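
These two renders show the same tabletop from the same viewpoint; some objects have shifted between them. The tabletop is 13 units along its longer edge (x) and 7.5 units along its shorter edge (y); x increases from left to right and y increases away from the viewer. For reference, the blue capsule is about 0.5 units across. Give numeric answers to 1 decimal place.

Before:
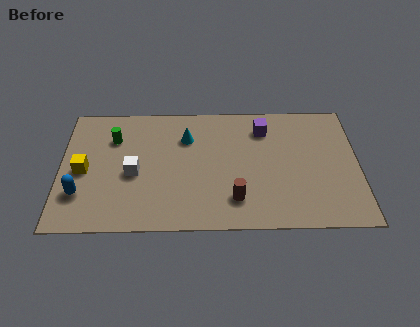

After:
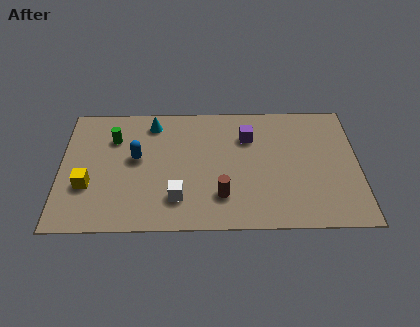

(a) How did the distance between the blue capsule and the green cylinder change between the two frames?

-2.0

The distance was about 3.6 in the first image and 1.6 in the second, so they moved 2.0 units closer together.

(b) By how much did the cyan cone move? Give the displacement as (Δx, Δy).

(-1.5, 0.9)

From the two frames, the cyan cone sits at roughly (5.5, 5.4) before and (4.0, 6.3) after.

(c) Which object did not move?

the green cylinder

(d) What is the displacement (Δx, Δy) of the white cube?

(1.9, -1.5)

The white cube was at about (3.2, 3.3) and moved to about (5.1, 1.8).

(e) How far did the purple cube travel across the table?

0.9

From (8.9, 5.9) to (8.2, 5.4), the purple cube covered √(0.7² + 0.5²) ≈ 0.9 units.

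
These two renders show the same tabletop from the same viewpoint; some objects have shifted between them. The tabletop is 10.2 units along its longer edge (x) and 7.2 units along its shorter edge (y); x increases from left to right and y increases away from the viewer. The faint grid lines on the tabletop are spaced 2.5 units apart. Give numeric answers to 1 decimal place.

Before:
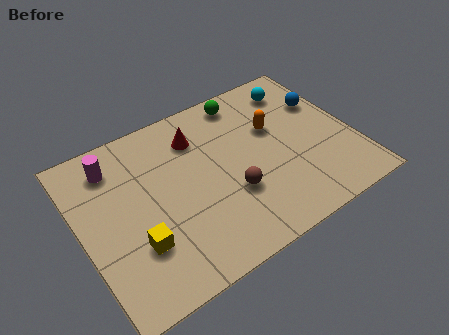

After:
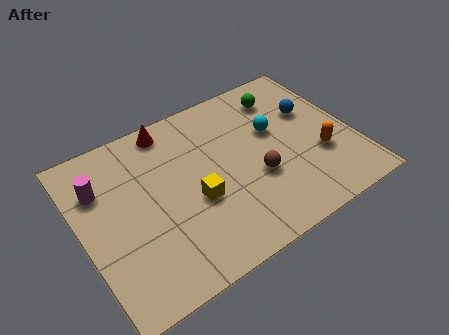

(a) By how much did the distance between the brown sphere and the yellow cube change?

-1.3

They were about 3.6 units apart before and 2.3 after — 1.3 units closer together.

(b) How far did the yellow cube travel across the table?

2.4

From (1.8, 2.2) to (4.1, 2.9), the yellow cube covered √(2.3² + 0.7²) ≈ 2.4 units.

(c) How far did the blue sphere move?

0.5

The blue sphere was near (9.4, 4.8) before and (8.9, 4.6) after, so it travelled √(0.5² + 0.2²) ≈ 0.5 units.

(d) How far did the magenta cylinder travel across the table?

0.9

The magenta cylinder was near (1.5, 5.8) before and (0.9, 5.1) after, so it travelled √(0.6² + 0.7²) ≈ 0.9 units.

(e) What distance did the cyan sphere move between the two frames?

1.9

From (8.6, 5.9) to (7.4, 4.4), the cyan sphere covered √(1.2² + 1.5²) ≈ 1.9 units.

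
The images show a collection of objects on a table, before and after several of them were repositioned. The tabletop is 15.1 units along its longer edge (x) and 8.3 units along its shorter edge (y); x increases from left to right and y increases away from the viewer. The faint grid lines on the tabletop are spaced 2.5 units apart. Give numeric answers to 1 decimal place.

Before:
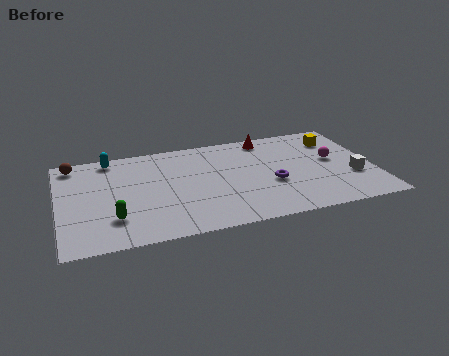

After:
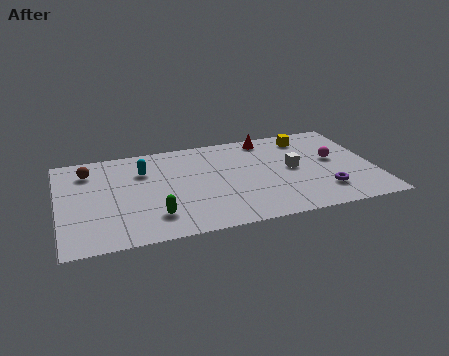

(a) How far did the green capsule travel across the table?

1.9

The green capsule was near (2.5, 2.2) before and (4.4, 1.9) after, so it travelled √(1.9² + 0.3²) ≈ 1.9 units.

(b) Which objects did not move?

the magenta sphere and the red cone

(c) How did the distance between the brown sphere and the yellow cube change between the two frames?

-2.1

They were about 12.7 units apart before and 10.6 after — 2.1 units closer together.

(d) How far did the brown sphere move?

1.1

From (0.8, 7.3) to (1.5, 6.5), the brown sphere covered √(0.7² + 0.8²) ≈ 1.1 units.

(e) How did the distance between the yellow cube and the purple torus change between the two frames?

+0.3

Before: roughly 4.6 units apart; after: 4.9. That's 0.3 units further apart.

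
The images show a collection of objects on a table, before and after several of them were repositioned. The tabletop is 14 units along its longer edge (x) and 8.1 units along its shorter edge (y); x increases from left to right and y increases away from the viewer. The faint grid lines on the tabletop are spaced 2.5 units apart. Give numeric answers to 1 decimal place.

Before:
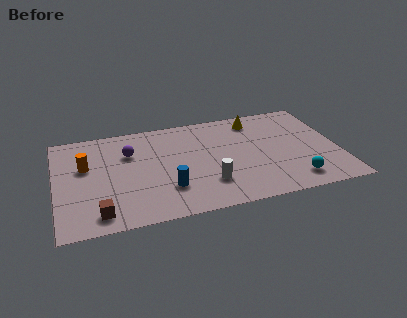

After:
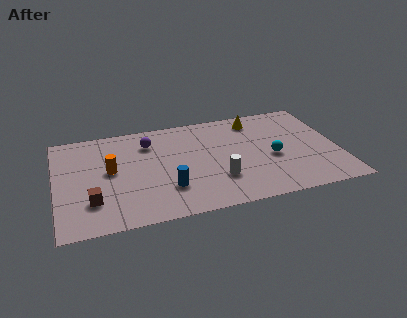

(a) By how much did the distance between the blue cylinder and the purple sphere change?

+0.3

They were about 3.7 units apart before and 4.0 after — 0.3 units further apart.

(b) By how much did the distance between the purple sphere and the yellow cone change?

-1.1

They were about 6.5 units apart before and 5.4 after — 1.1 units closer together.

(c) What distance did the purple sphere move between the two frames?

1.2

The purple sphere was near (3.7, 5.6) before and (4.7, 6.2) after, so it travelled √(1.0² + 0.6²) ≈ 1.2 units.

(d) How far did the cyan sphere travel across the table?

2.3

The cyan sphere was near (11.6, 1.4) before and (10.7, 3.5) after, so it travelled √(0.9² + 2.1²) ≈ 2.3 units.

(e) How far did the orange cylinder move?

1.3

The orange cylinder was near (1.5, 5.0) before and (2.7, 4.4) after, so it travelled √(1.2² + 0.6²) ≈ 1.3 units.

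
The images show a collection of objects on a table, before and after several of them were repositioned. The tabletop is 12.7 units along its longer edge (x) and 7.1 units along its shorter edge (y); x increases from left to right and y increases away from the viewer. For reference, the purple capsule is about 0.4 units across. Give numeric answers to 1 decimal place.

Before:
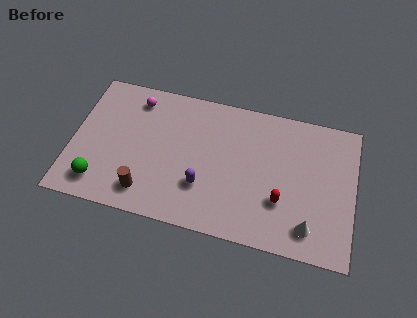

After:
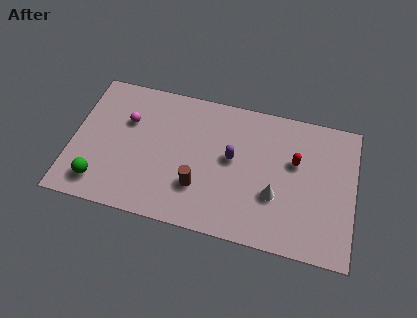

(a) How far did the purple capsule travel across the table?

2.1

The purple capsule moved from about (6.0, 2.2) to (7.2, 3.9), a distance of √(1.2² + 1.7²) ≈ 2.1.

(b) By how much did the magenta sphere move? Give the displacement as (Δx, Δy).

(-0.3, -1.2)

From the two frames, the magenta sphere sits at roughly (2.7, 5.9) before and (2.4, 4.7) after.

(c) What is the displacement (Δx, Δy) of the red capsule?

(0.5, 2.1)

From the two frames, the red capsule sits at roughly (9.5, 2.3) before and (10.0, 4.4) after.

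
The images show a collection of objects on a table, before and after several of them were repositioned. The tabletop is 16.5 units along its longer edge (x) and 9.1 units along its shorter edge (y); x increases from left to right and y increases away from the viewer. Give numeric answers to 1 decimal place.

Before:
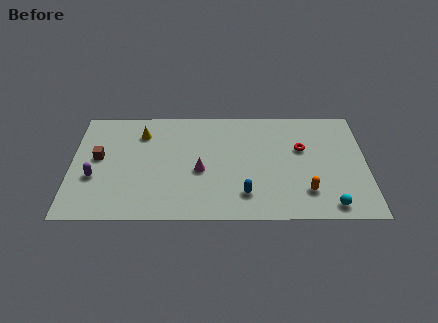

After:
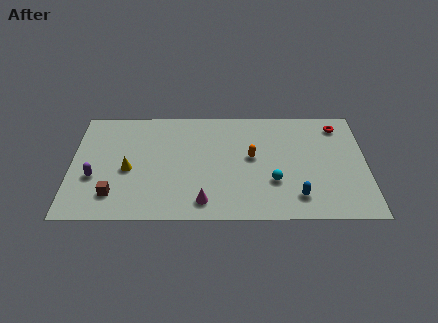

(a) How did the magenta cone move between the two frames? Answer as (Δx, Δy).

(0.2, -2.5)

From the two frames, the magenta cone sits at roughly (7.2, 3.9) before and (7.4, 1.4) after.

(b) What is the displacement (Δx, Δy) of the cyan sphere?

(-3.1, 1.9)

From the two frames, the cyan sphere sits at roughly (14.4, 1.1) before and (11.3, 3.0) after.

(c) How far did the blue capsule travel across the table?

2.9

The blue capsule was near (9.7, 2.0) before and (12.6, 1.8) after, so it travelled √(2.9² + 0.2²) ≈ 2.9 units.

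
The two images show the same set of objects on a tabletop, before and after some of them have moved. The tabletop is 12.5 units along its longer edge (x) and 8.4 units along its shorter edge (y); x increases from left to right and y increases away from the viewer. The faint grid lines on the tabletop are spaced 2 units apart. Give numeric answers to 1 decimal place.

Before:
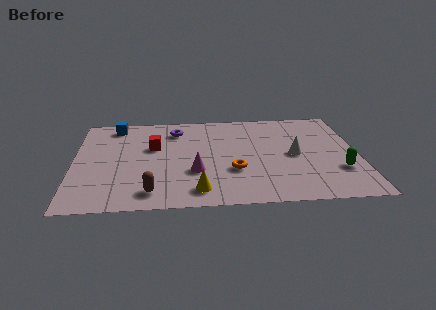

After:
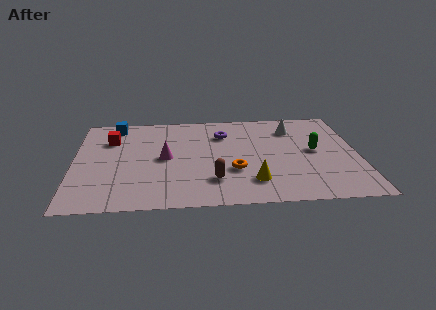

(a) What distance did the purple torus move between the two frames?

2.2

From (4.5, 6.7) to (6.6, 6.2), the purple torus covered √(2.1² + 0.5²) ≈ 2.2 units.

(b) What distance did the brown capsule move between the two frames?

2.8

The brown capsule moved from about (3.4, 1.3) to (6.1, 2.1), a distance of √(2.7² + 0.8²) ≈ 2.8.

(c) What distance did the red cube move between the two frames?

2.1

The red cube was near (3.5, 5.2) before and (1.6, 6.0) after, so it travelled √(1.9² + 0.8²) ≈ 2.1 units.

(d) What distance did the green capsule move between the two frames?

2.1

From (11.6, 2.6) to (10.6, 4.4), the green capsule covered √(1.0² + 1.8²) ≈ 2.1 units.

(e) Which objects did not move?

the blue cube and the orange torus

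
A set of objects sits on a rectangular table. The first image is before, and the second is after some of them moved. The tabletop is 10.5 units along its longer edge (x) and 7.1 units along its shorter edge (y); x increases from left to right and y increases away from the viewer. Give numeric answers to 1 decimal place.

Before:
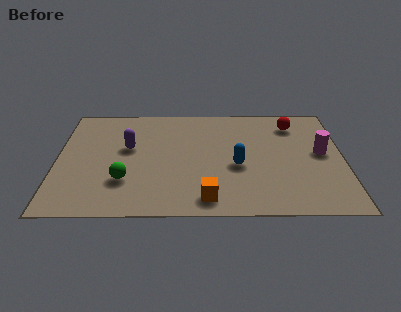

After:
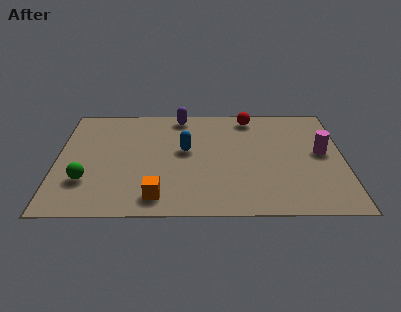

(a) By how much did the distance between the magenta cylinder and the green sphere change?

+1.4

Before: roughly 7.4 units apart; after: 8.8. That's 1.4 units further apart.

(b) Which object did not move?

the magenta cylinder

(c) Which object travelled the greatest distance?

the purple capsule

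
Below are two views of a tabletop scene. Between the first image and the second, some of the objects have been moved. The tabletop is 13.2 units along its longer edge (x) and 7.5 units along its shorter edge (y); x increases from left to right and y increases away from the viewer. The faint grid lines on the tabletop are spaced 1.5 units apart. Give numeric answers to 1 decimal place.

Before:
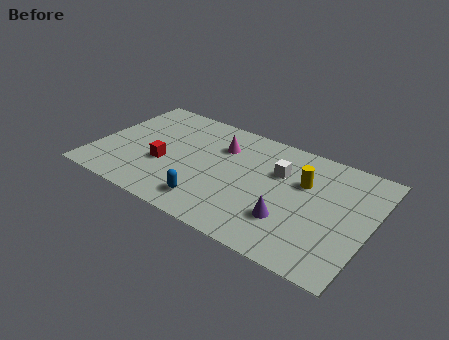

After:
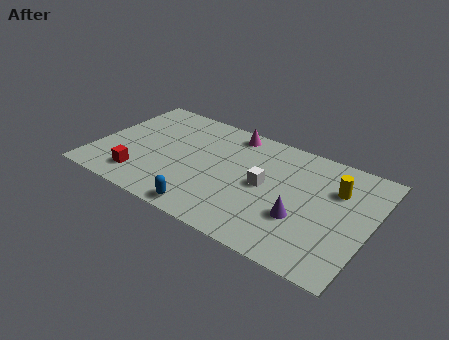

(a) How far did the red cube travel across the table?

1.7

The red cube was near (3.4, 2.9) before and (2.5, 1.5) after, so it travelled √(0.9² + 1.4²) ≈ 1.7 units.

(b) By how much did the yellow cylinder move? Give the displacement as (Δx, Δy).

(1.5, 0.3)

The yellow cylinder was at about (9.9, 4.9) and moved to about (11.4, 5.2).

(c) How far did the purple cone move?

0.6

From (9.6, 2.2) to (10.1, 2.6), the purple cone covered √(0.5² + 0.4²) ≈ 0.6 units.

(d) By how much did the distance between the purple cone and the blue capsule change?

+0.8

They were about 3.8 units apart before and 4.6 after — 0.8 units further apart.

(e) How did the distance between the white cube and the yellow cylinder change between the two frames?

+2.3

Before: roughly 1.2 units apart; after: 3.5. That's 2.3 units further apart.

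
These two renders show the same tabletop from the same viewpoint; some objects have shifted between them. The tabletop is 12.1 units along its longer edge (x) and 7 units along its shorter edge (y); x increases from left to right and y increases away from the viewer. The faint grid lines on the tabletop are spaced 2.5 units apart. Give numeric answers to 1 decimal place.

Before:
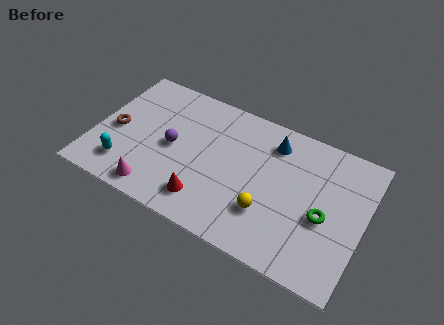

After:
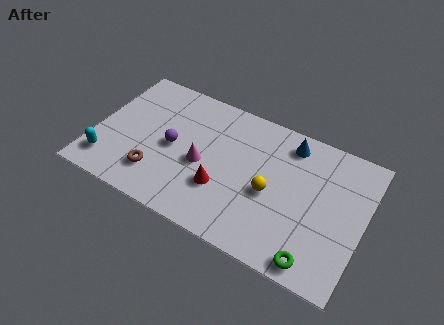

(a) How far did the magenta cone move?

2.8

From (3.1, 0.9) to (4.9, 3.1), the magenta cone covered √(1.8² + 2.2²) ≈ 2.8 units.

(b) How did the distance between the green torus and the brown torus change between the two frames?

-2.1

Before: roughly 9.5 units apart; after: 7.4. That's 2.1 units closer together.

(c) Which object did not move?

the purple sphere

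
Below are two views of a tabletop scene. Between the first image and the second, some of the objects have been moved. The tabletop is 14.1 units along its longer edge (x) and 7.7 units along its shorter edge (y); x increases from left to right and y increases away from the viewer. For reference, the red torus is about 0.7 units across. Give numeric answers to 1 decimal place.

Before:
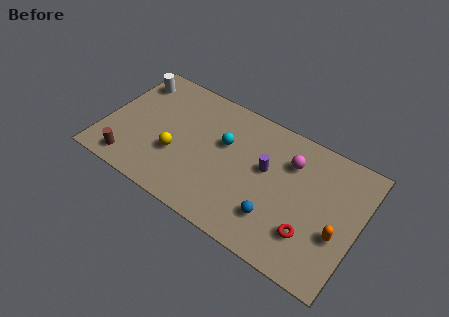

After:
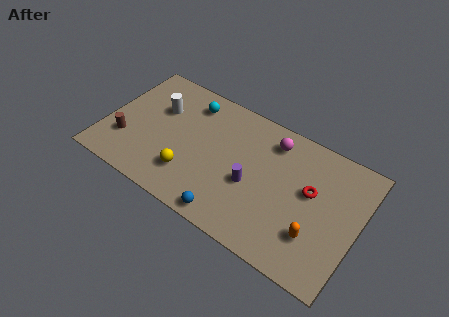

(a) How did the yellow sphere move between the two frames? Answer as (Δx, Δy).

(0.9, -0.8)

The yellow sphere started near (4.1, 2.8) and ended near (5.0, 2.0).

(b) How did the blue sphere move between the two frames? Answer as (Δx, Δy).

(-2.3, -1.2)

From the two frames, the blue sphere sits at roughly (9.8, 2.0) before and (7.5, 0.8) after.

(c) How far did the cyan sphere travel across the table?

2.7

The cyan sphere moved from about (6.5, 4.8) to (4.3, 6.3), a distance of √(2.2² + 1.5²) ≈ 2.7.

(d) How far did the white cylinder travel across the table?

2.0

From (1.0, 6.2) to (2.7, 5.1), the white cylinder covered √(1.7² + 1.1²) ≈ 2.0 units.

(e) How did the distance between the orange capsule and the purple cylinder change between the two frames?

-0.7

The distance was about 4.5 in the first image and 3.8 in the second, so they moved 0.7 units closer together.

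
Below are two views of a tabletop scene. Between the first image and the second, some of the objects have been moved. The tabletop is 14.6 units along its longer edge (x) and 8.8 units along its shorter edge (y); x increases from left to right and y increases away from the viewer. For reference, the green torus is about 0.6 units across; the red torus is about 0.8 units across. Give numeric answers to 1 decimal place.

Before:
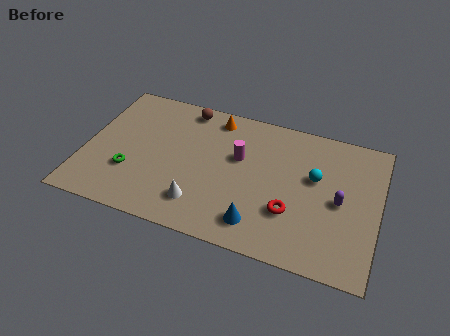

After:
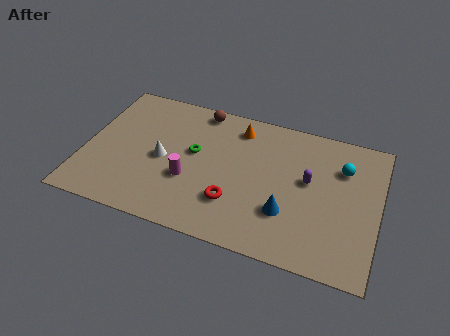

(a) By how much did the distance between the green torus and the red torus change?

-4.7

The distance was about 8.0 in the first image and 3.3 in the second, so they moved 4.7 units closer together.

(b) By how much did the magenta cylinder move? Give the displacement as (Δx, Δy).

(-2.3, -2.2)

The magenta cylinder was at about (7.6, 5.4) and moved to about (5.3, 3.2).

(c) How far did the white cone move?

3.0

From (6.0, 1.9) to (3.9, 4.1), the white cone covered √(2.1² + 2.2²) ≈ 3.0 units.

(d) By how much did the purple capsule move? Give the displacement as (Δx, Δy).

(-1.6, 0.8)

From the two frames, the purple capsule sits at roughly (12.7, 4.2) before and (11.1, 5.0) after.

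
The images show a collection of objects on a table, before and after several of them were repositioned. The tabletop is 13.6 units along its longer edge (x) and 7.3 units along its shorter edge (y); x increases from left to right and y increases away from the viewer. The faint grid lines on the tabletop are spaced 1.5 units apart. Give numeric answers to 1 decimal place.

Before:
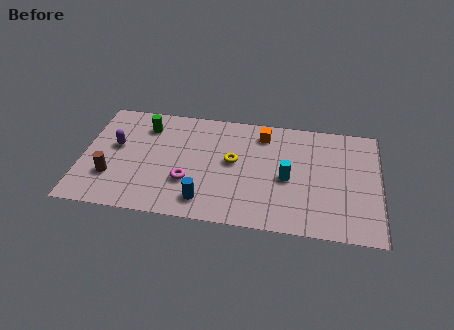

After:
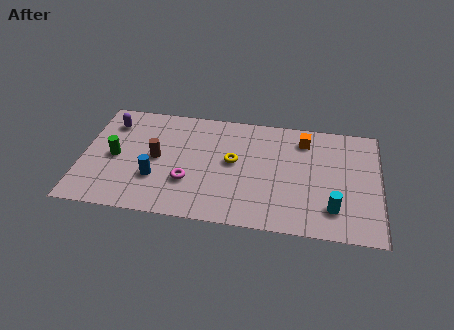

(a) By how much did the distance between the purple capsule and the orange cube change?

+2.0

Before: roughly 6.9 units apart; after: 8.9. That's 2.0 units further apart.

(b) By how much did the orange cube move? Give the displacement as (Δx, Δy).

(1.9, -0.1)

The orange cube started near (8.2, 6.0) and ended near (10.1, 5.9).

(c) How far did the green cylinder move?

2.6

The green cylinder was near (2.8, 5.7) before and (1.5, 3.5) after, so it travelled √(1.3² + 2.2²) ≈ 2.6 units.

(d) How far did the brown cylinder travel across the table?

2.5

The brown cylinder was near (1.4, 2.2) before and (3.4, 3.7) after, so it travelled √(2.0² + 1.5²) ≈ 2.5 units.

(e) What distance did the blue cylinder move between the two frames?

2.5

The blue cylinder moved from about (5.7, 1.3) to (3.4, 2.4), a distance of √(2.3² + 1.1²) ≈ 2.5.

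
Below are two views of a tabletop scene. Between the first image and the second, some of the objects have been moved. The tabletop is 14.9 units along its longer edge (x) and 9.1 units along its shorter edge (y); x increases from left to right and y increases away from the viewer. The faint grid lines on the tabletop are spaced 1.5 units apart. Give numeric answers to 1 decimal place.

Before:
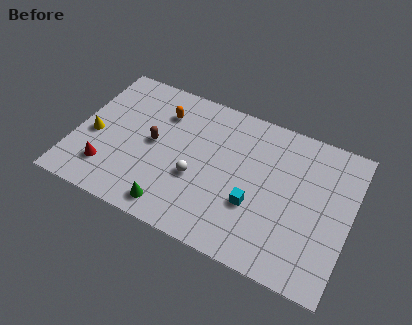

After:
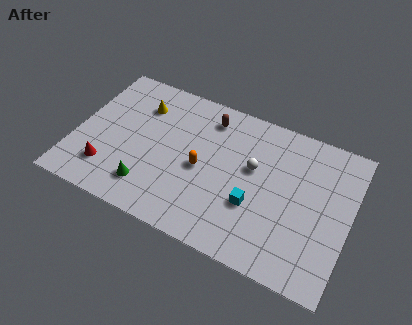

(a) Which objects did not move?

the red cone and the cyan cube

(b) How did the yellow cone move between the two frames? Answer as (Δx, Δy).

(2.2, 2.9)

The yellow cone was at about (1.0, 3.9) and moved to about (3.2, 6.8).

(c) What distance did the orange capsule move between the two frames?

3.6

The orange capsule was near (4.4, 6.8) before and (6.9, 4.2) after, so it travelled √(2.5² + 2.6²) ≈ 3.6 units.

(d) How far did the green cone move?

1.6

The green cone moved from about (5.7, 1.2) to (4.3, 1.9), a distance of √(1.4² + 0.7²) ≈ 1.6.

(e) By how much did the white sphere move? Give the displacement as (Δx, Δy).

(2.9, 1.9)

The white sphere started near (6.7, 3.5) and ended near (9.6, 5.4).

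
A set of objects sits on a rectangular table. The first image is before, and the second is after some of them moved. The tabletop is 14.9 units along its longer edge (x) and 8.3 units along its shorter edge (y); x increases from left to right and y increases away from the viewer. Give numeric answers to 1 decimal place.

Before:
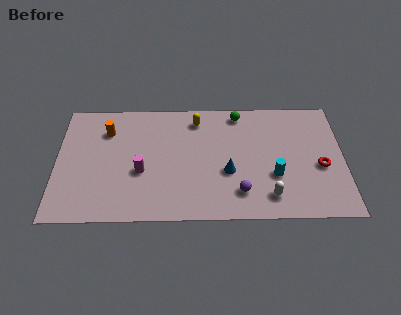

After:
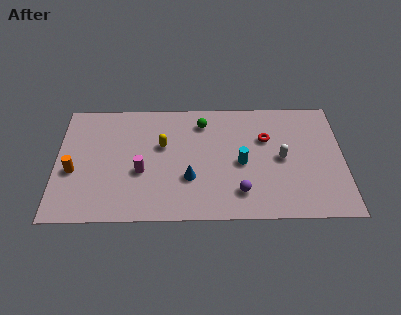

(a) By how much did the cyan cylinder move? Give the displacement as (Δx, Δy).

(-1.7, 0.9)

The cyan cylinder was at about (11.3, 2.9) and moved to about (9.6, 3.8).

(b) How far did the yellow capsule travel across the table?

2.5

The yellow capsule was near (7.3, 6.9) before and (5.5, 5.1) after, so it travelled √(1.8² + 1.8²) ≈ 2.5 units.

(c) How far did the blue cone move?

2.0

The blue cone was near (8.9, 3.2) before and (6.9, 2.8) after, so it travelled √(2.0² + 0.4²) ≈ 2.0 units.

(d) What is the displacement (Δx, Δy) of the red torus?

(-2.8, 2.0)

From the two frames, the red torus sits at roughly (13.7, 3.5) before and (10.9, 5.5) after.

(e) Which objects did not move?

the magenta cylinder and the purple sphere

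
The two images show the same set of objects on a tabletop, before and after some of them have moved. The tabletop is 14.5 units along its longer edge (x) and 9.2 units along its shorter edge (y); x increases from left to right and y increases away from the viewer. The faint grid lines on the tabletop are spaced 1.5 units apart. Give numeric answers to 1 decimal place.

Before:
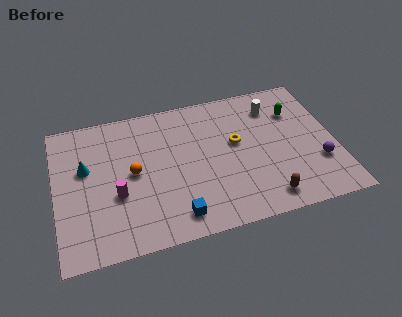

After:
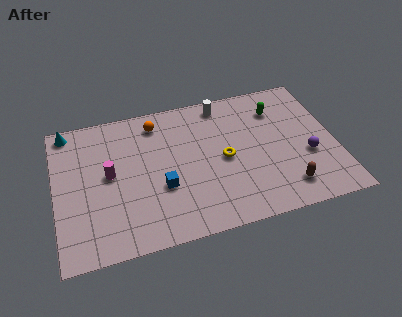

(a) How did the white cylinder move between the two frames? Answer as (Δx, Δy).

(-2.6, 0.9)

The white cylinder started near (11.5, 7.2) and ended near (8.9, 8.1).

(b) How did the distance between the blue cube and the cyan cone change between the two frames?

+0.6

The distance was about 6.1 in the first image and 6.7 in the second, so they moved 0.6 units further apart.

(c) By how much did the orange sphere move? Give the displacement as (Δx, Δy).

(1.4, 3.0)

The orange sphere started near (4.0, 4.7) and ended near (5.4, 7.7).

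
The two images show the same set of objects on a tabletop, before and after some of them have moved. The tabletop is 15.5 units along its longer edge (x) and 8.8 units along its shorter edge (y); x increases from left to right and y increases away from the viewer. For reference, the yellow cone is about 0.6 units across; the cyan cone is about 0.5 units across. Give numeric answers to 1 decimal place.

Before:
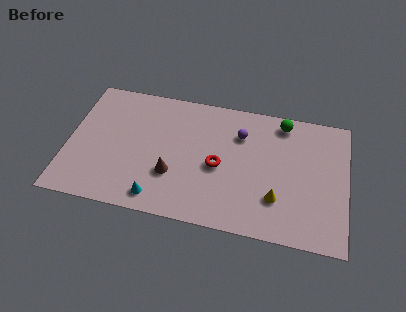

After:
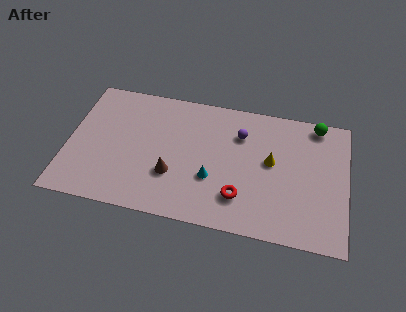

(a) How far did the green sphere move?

1.9

From (11.8, 7.7) to (13.7, 7.9), the green sphere covered √(1.9² + 0.2²) ≈ 1.9 units.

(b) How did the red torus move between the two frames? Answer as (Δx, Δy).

(1.3, -1.8)

The red torus was at about (8.4, 4.0) and moved to about (9.7, 2.2).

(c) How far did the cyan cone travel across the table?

3.5

From (5.2, 1.2) to (8.1, 3.1), the cyan cone covered √(2.9² + 1.9²) ≈ 3.5 units.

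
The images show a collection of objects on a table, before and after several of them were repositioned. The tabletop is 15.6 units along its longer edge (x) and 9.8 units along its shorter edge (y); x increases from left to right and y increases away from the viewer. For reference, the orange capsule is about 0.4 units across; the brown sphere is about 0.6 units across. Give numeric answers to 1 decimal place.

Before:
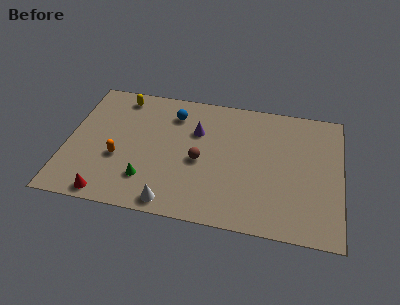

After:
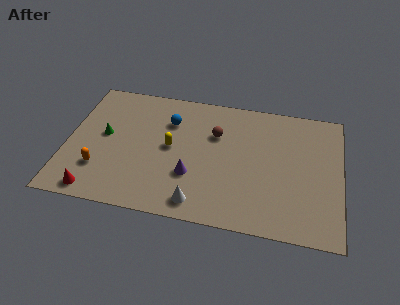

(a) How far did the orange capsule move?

1.4

The orange capsule moved from about (3.0, 3.7) to (2.0, 2.7), a distance of √(1.0² + 1.0²) ≈ 1.4.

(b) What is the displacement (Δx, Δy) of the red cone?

(-0.7, 0.1)

The red cone started near (2.6, 0.9) and ended near (1.9, 1.0).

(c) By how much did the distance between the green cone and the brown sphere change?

+2.9

The distance was about 3.5 in the first image and 6.4 in the second, so they moved 2.9 units further apart.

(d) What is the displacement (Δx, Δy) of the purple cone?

(-0.1, -3.4)

The purple cone started near (7.3, 6.6) and ended near (7.2, 3.2).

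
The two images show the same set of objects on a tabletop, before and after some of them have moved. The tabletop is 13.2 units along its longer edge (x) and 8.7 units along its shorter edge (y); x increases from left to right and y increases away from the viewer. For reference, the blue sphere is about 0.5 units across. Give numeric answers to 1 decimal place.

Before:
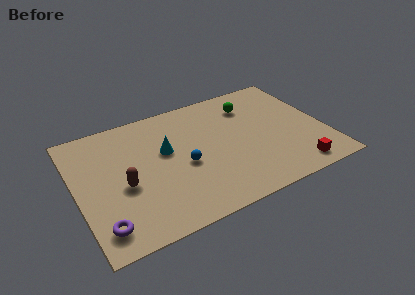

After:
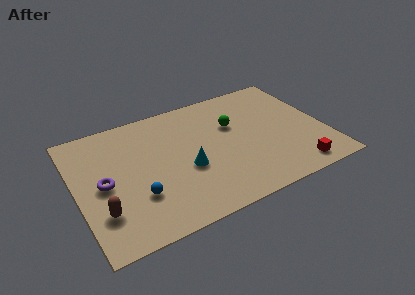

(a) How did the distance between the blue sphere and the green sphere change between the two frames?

+1.3

The distance was about 4.9 in the first image and 6.2 in the second, so they moved 1.3 units further apart.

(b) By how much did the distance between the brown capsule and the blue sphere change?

-1.3

They were about 3.2 units apart before and 1.9 after — 1.3 units closer together.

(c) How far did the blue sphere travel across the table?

2.8

The blue sphere moved from about (5.6, 3.8) to (3.0, 2.7), a distance of √(2.6² + 1.1²) ≈ 2.8.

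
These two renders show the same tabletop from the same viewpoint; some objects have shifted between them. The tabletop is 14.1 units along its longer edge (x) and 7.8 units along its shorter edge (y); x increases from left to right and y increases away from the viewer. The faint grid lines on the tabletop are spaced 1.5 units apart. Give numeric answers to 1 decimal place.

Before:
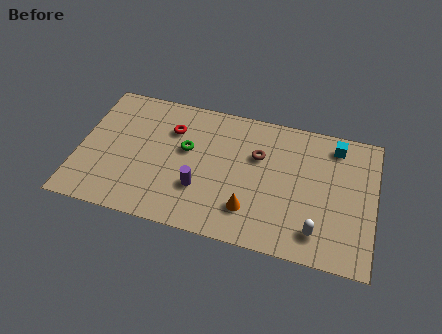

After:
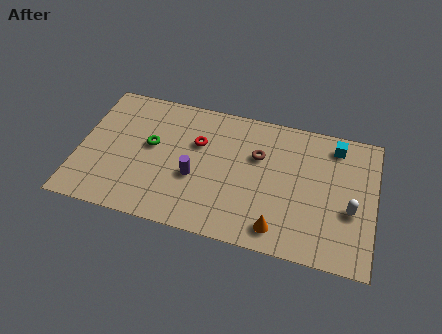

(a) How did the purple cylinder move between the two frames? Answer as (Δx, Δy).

(-0.3, 0.6)

The purple cylinder started near (5.9, 2.5) and ended near (5.6, 3.1).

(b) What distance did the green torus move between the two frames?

1.7

The green torus moved from about (5.1, 4.6) to (3.4, 4.4), a distance of √(1.7² + 0.2²) ≈ 1.7.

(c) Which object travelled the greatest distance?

the white capsule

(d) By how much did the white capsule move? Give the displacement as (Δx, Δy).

(1.5, 1.6)

From the two frames, the white capsule sits at roughly (11.5, 1.5) before and (13.0, 3.1) after.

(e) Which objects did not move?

the cyan cube and the brown torus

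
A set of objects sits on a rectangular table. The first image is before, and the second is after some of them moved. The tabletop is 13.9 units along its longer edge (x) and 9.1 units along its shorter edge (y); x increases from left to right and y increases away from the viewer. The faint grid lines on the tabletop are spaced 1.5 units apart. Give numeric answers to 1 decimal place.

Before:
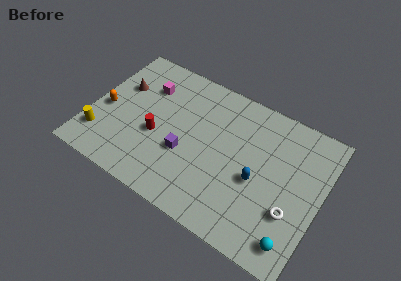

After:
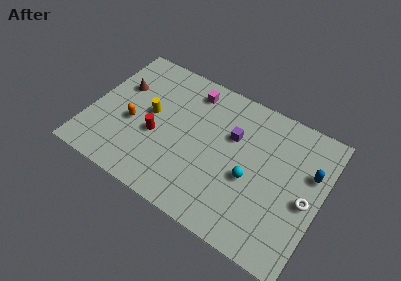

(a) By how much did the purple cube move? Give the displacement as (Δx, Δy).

(2.5, 2.5)

The purple cube started near (5.9, 3.4) and ended near (8.4, 5.9).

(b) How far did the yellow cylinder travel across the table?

3.8

From (0.9, 2.1) to (3.5, 4.9), the yellow cylinder covered √(2.6² + 2.8²) ≈ 3.8 units.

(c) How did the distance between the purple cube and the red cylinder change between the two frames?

+3.0

They were about 1.8 units apart before and 4.8 after — 3.0 units further apart.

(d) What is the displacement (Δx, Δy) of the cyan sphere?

(-3.0, 2.4)

From the two frames, the cyan sphere sits at roughly (12.8, 1.4) before and (9.8, 3.8) after.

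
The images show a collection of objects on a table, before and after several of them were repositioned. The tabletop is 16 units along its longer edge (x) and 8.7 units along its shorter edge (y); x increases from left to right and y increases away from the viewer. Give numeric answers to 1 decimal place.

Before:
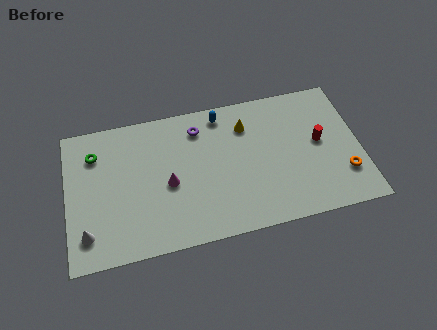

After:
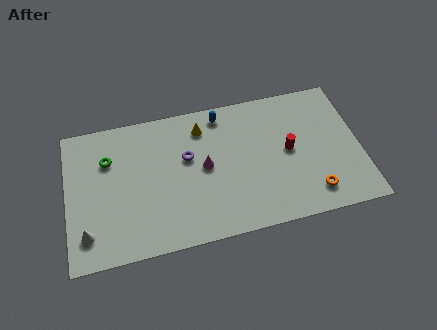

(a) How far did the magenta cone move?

2.1

The magenta cone was near (5.5, 3.9) before and (7.5, 4.5) after, so it travelled √(2.0² + 0.6²) ≈ 2.1 units.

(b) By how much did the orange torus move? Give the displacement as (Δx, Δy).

(-1.8, -0.8)

The orange torus started near (15.0, 2.4) and ended near (13.2, 1.6).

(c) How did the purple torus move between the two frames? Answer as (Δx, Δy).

(-0.7, -1.7)

The purple torus was at about (7.3, 7.0) and moved to about (6.6, 5.3).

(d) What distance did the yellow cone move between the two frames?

2.4

From (9.9, 6.6) to (7.5, 7.0), the yellow cone covered √(2.4² + 0.4²) ≈ 2.4 units.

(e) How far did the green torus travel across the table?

0.9

From (1.6, 6.6) to (2.3, 6.1), the green torus covered √(0.7² + 0.5²) ≈ 0.9 units.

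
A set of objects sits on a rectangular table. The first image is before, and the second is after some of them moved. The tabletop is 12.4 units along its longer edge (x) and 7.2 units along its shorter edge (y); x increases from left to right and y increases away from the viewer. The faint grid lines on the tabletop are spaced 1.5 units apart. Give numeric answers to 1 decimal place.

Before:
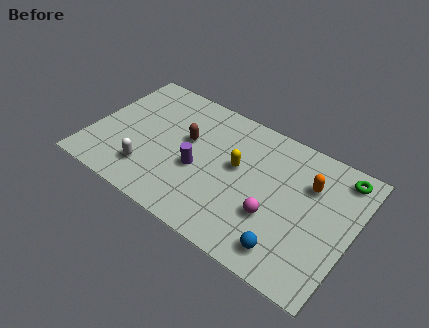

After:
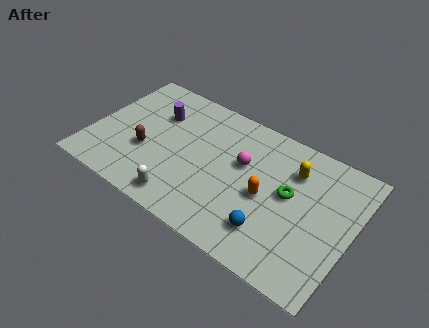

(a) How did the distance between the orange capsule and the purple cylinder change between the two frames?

+0.5

The distance was about 5.4 in the first image and 5.9 in the second, so they moved 0.5 units further apart.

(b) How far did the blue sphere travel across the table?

1.0

The blue sphere moved from about (9.8, 1.2) to (8.9, 1.7), a distance of √(0.9² + 0.5²) ≈ 1.0.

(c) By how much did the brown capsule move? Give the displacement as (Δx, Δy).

(-1.7, -1.6)

From the two frames, the brown capsule sits at roughly (4.4, 4.3) before and (2.7, 2.7) after.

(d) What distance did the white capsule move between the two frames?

1.9

From (3.0, 1.7) to (4.8, 1.0), the white capsule covered √(1.8² + 0.7²) ≈ 1.9 units.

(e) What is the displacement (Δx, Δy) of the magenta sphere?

(-1.8, 1.9)

The magenta sphere was at about (8.9, 2.5) and moved to about (7.1, 4.4).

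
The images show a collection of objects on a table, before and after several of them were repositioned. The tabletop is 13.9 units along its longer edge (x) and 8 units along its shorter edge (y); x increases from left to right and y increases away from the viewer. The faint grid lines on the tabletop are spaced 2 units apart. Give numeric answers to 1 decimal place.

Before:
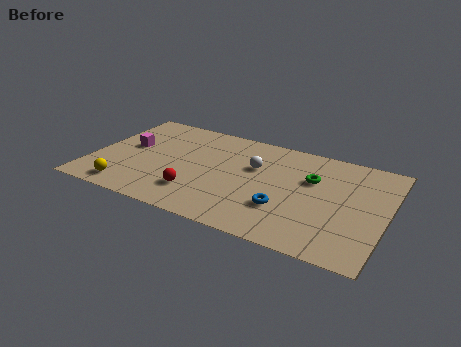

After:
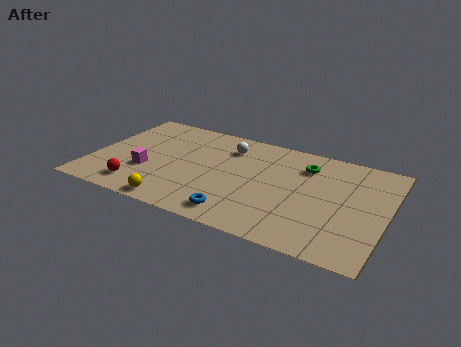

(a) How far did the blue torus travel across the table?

2.4

From (9.3, 2.5) to (7.3, 1.2), the blue torus covered √(2.0² + 1.3²) ≈ 2.4 units.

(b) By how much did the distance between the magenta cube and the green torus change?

-0.8

The distance was about 8.7 in the first image and 7.9 in the second, so they moved 0.8 units closer together.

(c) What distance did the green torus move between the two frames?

1.0

From (10.3, 5.2) to (9.9, 6.1), the green torus covered √(0.4² + 0.9²) ≈ 1.0 units.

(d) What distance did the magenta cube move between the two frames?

2.0

From (1.6, 4.5) to (2.7, 2.8), the magenta cube covered √(1.1² + 1.7²) ≈ 2.0 units.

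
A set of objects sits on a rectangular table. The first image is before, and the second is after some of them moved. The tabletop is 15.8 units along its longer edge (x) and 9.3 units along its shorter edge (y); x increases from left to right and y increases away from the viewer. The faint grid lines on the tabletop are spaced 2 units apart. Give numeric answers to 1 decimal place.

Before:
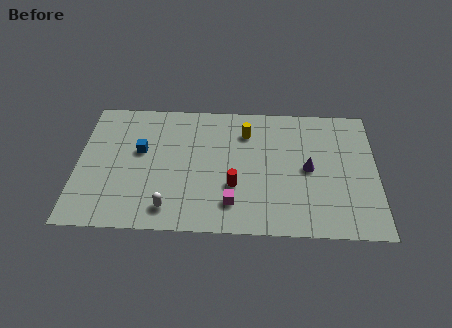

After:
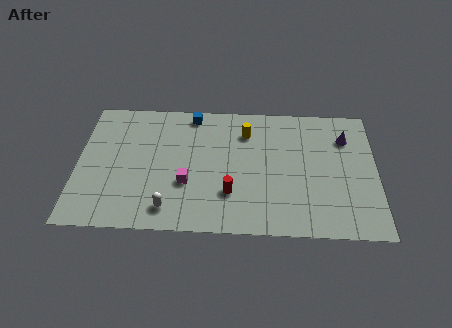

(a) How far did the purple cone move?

3.0

From (12.2, 4.6) to (14.2, 6.9), the purple cone covered √(2.0² + 2.3²) ≈ 3.0 units.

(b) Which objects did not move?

the white capsule and the yellow cylinder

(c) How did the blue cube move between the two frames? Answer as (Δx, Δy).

(2.7, 2.8)

The blue cube was at about (3.3, 5.5) and moved to about (6.0, 8.3).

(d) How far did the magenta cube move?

2.7

The magenta cube moved from about (8.2, 2.0) to (5.8, 3.3), a distance of √(2.4² + 1.3²) ≈ 2.7.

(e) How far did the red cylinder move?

0.5

The red cylinder moved from about (8.3, 3.2) to (8.1, 2.7), a distance of √(0.2² + 0.5²) ≈ 0.5.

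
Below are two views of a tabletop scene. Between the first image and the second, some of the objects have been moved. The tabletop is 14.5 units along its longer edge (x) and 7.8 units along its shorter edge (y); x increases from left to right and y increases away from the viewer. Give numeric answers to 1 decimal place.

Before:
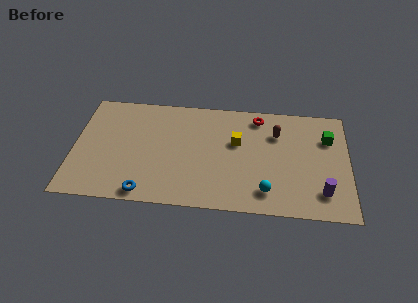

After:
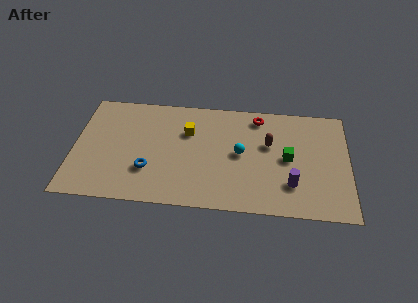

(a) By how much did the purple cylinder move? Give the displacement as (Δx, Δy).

(-1.6, 0.4)

The purple cylinder was at about (13.1, 1.7) and moved to about (11.5, 2.1).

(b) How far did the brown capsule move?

0.9

From (10.7, 5.6) to (10.3, 4.8), the brown capsule covered √(0.4² + 0.8²) ≈ 0.9 units.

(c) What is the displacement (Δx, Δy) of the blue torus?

(0.1, 1.6)

The blue torus started near (3.9, 0.8) and ended near (4.0, 2.4).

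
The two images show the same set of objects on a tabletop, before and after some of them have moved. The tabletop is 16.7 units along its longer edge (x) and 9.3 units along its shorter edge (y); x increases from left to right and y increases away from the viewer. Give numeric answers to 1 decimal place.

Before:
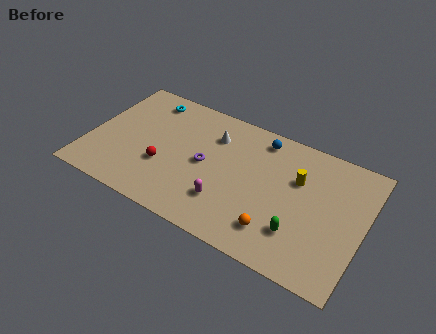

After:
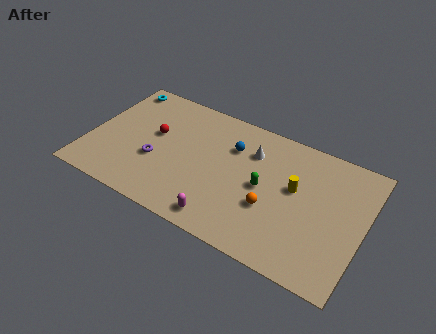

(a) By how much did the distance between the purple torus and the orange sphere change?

+1.7

The distance was about 5.4 in the first image and 7.1 in the second, so they moved 1.7 units further apart.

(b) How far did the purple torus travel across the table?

3.1

The purple torus was near (7.1, 4.6) before and (4.2, 3.5) after, so it travelled √(2.9² + 1.1²) ≈ 3.1 units.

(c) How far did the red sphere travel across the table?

2.3

The red sphere was near (4.7, 3.3) before and (3.8, 5.4) after, so it travelled √(0.9² + 2.1²) ≈ 2.3 units.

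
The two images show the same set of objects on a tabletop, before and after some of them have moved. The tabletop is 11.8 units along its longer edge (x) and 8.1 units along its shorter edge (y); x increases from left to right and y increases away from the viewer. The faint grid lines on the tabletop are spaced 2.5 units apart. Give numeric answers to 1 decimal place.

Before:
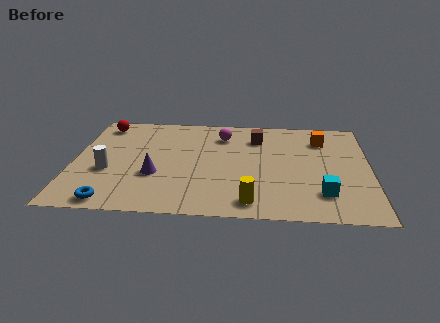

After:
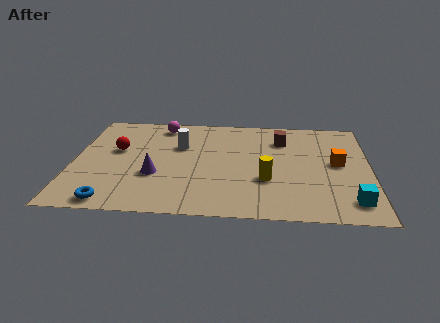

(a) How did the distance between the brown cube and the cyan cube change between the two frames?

+0.4

Before: roughly 5.0 units apart; after: 5.4. That's 0.4 units further apart.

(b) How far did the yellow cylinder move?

1.8

The yellow cylinder was near (7.1, 1.1) before and (7.7, 2.8) after, so it travelled √(0.6² + 1.7²) ≈ 1.8 units.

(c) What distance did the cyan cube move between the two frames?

1.2

The cyan cube was near (9.9, 1.9) before and (11.0, 1.4) after, so it travelled √(1.1² + 0.5²) ≈ 1.2 units.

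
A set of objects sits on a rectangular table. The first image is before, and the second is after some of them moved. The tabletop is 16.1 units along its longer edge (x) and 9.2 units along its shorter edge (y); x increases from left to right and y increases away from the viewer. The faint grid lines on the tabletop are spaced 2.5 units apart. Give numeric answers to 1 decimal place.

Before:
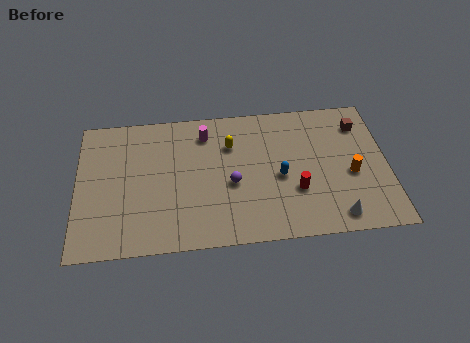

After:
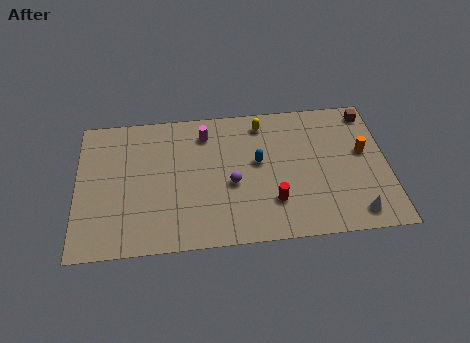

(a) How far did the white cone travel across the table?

1.0

The white cone moved from about (13.3, 1.2) to (14.3, 1.3), a distance of √(1.0² + 0.1²) ≈ 1.0.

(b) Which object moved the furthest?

the yellow capsule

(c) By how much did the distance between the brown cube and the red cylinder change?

+2.2

The distance was about 5.4 in the first image and 7.6 in the second, so they moved 2.2 units further apart.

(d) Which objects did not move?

the magenta cylinder and the purple sphere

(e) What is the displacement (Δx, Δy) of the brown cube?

(0.5, 0.8)

From the two frames, the brown cube sits at roughly (14.8, 7.2) before and (15.3, 8.0) after.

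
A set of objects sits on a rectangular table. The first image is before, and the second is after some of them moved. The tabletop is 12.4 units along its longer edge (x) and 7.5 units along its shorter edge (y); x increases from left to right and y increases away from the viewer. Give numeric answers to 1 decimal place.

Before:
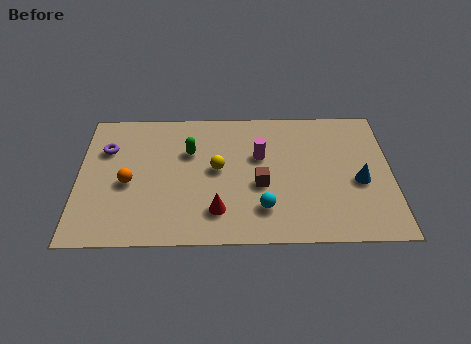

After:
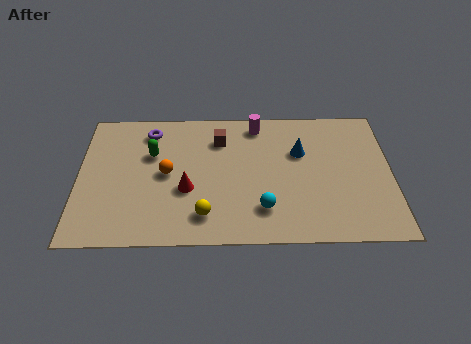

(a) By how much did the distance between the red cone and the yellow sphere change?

-0.7

They were about 2.3 units apart before and 1.6 after — 0.7 units closer together.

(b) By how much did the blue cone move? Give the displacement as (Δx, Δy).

(-2.3, 1.7)

From the two frames, the blue cone sits at roughly (11.1, 3.2) before and (8.8, 4.9) after.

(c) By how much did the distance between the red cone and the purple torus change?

-2.0

They were about 5.6 units apart before and 3.6 after — 2.0 units closer together.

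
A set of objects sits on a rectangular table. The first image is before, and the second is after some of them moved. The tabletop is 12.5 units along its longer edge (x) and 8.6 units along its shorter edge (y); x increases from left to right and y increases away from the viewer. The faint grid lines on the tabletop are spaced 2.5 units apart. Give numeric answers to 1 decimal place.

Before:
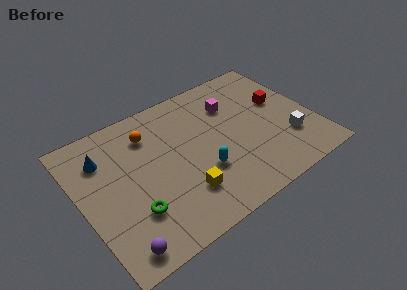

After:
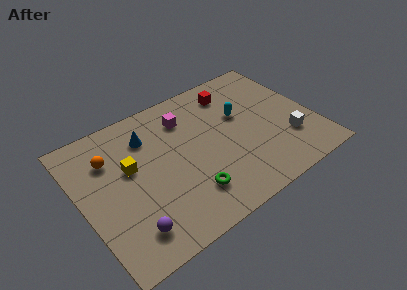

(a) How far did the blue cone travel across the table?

2.4

The blue cone was near (1.5, 6.4) before and (3.9, 6.5) after, so it travelled √(2.4² + 0.1²) ≈ 2.4 units.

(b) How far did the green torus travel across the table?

2.9

From (2.4, 2.5) to (5.3, 2.0), the green torus covered √(2.9² + 0.5²) ≈ 2.9 units.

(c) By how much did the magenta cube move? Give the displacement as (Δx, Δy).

(-2.5, 0.4)

From the two frames, the magenta cube sits at roughly (8.5, 6.2) before and (6.0, 6.6) after.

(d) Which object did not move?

the white cube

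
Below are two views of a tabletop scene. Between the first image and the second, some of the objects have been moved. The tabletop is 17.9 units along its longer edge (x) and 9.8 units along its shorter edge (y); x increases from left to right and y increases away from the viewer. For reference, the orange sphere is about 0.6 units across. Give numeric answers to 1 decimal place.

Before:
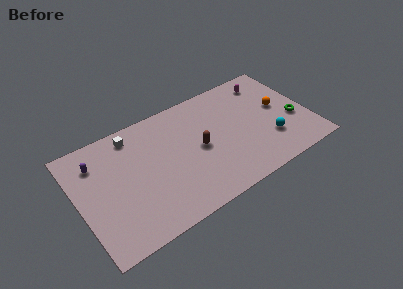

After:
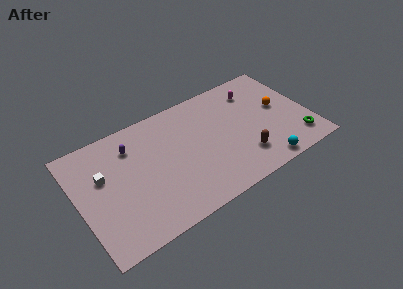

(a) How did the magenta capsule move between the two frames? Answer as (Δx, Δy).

(-1.1, -0.4)

The magenta capsule was at about (15.3, 8.1) and moved to about (14.2, 7.7).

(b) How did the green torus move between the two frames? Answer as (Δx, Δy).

(-0.1, -1.9)

The green torus started near (16.7, 3.8) and ended near (16.6, 1.9).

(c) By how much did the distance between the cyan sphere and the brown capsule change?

-3.7

Before: roughly 5.6 units apart; after: 1.9. That's 3.7 units closer together.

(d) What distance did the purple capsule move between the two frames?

2.7

From (1.7, 7.5) to (4.4, 7.5), the purple capsule covered √(2.7² + 0.0²) ≈ 2.7 units.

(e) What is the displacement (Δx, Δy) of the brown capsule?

(3.1, -2.4)

The brown capsule was at about (9.3, 4.8) and moved to about (12.4, 2.4).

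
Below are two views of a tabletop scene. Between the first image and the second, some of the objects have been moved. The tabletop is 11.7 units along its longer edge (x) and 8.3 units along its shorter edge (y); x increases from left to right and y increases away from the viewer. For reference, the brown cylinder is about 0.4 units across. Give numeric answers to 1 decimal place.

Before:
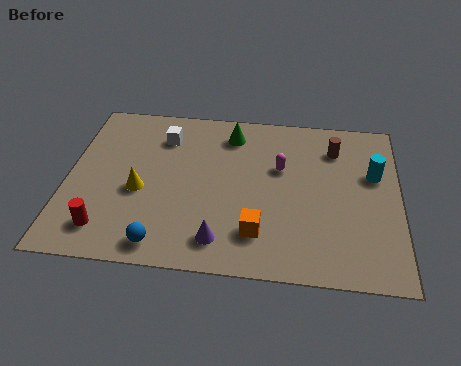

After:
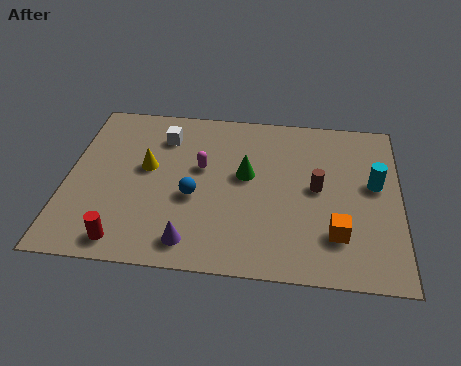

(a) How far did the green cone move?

2.2

The green cone was near (5.7, 6.8) before and (6.3, 4.7) after, so it travelled √(0.6² + 2.1²) ≈ 2.2 units.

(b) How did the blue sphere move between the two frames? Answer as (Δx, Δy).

(1.0, 2.4)

The blue sphere started near (3.5, 1.0) and ended near (4.5, 3.4).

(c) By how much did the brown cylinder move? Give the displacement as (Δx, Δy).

(-0.6, -2.1)

From the two frames, the brown cylinder sits at roughly (9.4, 6.4) before and (8.8, 4.3) after.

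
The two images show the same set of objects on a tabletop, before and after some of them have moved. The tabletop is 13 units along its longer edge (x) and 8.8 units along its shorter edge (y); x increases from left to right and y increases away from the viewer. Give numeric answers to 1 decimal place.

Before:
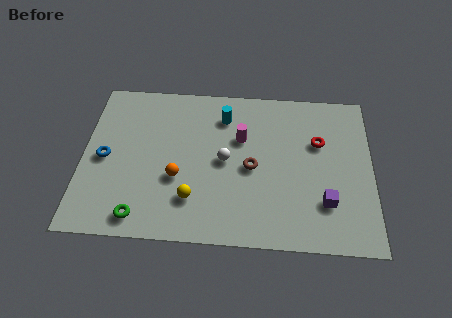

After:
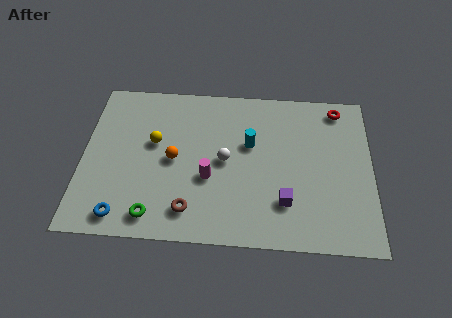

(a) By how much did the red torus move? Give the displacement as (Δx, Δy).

(0.9, 2.0)

The red torus started near (10.6, 5.7) and ended near (11.5, 7.7).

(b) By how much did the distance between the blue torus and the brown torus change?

-3.6

They were about 6.6 units apart before and 3.0 after — 3.6 units closer together.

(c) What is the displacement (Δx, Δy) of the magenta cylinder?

(-1.4, -2.3)

The magenta cylinder was at about (7.1, 5.7) and moved to about (5.7, 3.4).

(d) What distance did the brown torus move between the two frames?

3.7

From (7.6, 4.1) to (4.9, 1.6), the brown torus covered √(2.7² + 2.5²) ≈ 3.7 units.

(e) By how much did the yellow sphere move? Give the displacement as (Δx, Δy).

(-1.8, 3.0)

The yellow sphere started near (5.0, 2.2) and ended near (3.2, 5.2).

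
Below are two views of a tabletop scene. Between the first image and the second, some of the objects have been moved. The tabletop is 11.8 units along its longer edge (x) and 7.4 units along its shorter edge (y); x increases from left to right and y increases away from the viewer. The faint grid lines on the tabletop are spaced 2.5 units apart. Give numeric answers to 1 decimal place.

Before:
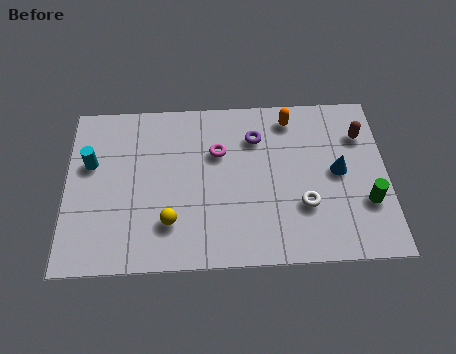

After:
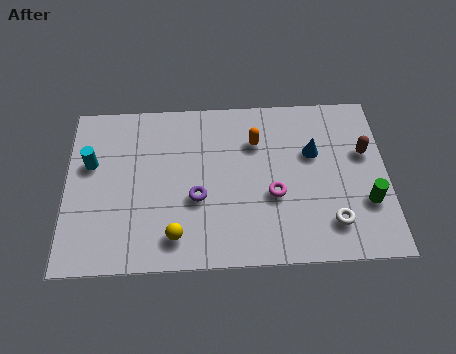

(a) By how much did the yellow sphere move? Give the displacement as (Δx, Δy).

(0.2, -0.6)

The yellow sphere started near (3.8, 1.9) and ended near (4.0, 1.3).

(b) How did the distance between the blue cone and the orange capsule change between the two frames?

-0.8

They were about 3.0 units apart before and 2.2 after — 0.8 units closer together.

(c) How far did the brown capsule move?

0.8

The brown capsule was near (10.9, 5.4) before and (11.0, 4.6) after, so it travelled √(0.1² + 0.8²) ≈ 0.8 units.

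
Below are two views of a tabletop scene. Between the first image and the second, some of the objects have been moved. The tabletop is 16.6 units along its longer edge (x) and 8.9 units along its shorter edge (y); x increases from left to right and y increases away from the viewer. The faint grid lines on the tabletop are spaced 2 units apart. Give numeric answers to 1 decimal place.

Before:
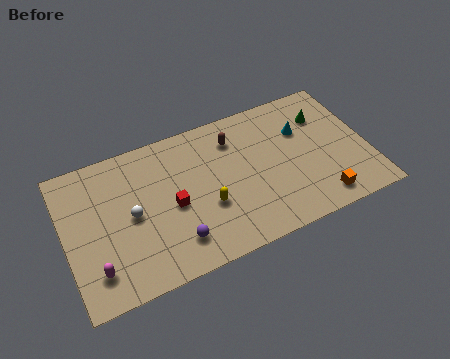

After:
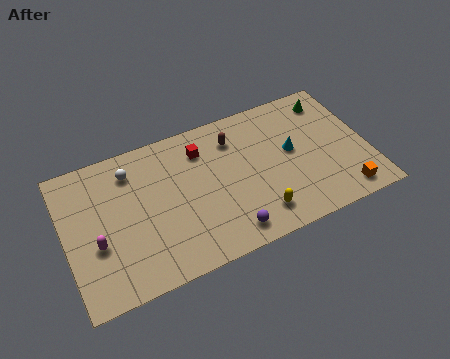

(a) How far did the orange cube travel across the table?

1.3

The orange cube was near (13.6, 1.3) before and (14.9, 1.2) after, so it travelled √(1.3² + 0.1²) ≈ 1.3 units.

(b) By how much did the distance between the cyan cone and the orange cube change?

-0.3

Before: roughly 4.7 units apart; after: 4.4. That's 0.3 units closer together.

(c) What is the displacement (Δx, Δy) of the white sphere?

(0.2, 2.7)

The white sphere was at about (3.6, 4.4) and moved to about (3.8, 7.1).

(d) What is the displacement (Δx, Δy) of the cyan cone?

(-0.7, -1.1)

The cyan cone started near (13.2, 6.0) and ended near (12.5, 4.9).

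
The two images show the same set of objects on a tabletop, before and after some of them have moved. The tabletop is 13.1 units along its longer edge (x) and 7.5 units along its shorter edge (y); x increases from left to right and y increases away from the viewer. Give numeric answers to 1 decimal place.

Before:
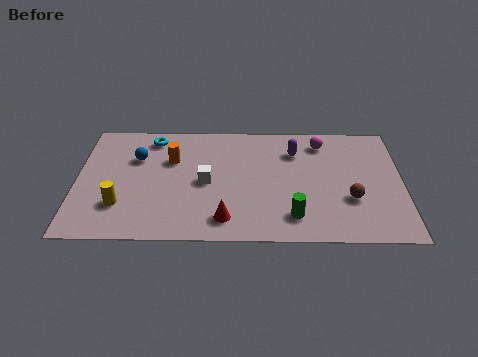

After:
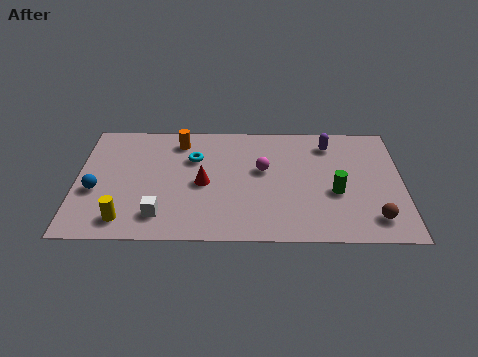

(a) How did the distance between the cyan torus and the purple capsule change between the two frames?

-0.3

The distance was about 5.9 in the first image and 5.6 in the second, so they moved 0.3 units closer together.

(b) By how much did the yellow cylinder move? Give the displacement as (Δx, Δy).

(0.2, -0.9)

The yellow cylinder was at about (1.8, 2.1) and moved to about (2.0, 1.2).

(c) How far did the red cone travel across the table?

2.4

The red cone was near (6.0, 1.3) before and (5.1, 3.5) after, so it travelled √(0.9² + 2.2²) ≈ 2.4 units.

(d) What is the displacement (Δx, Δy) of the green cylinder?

(1.7, 1.5)

From the two frames, the green cylinder sits at roughly (8.7, 1.5) before and (10.4, 3.0) after.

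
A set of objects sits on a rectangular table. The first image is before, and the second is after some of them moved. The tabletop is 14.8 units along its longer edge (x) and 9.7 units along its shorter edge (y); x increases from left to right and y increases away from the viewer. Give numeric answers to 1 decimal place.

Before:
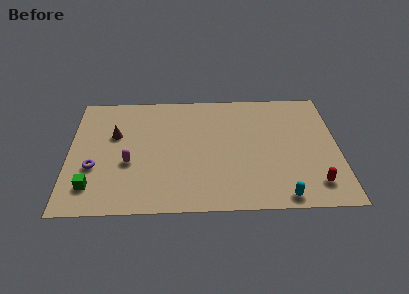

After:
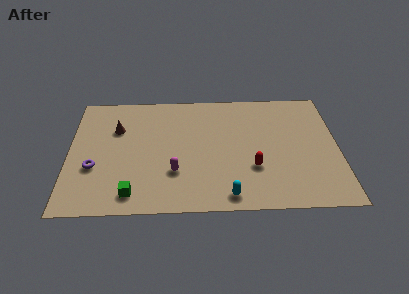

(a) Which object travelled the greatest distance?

the red capsule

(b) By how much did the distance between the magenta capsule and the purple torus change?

+2.5

The distance was about 1.9 in the first image and 4.4 in the second, so they moved 2.5 units further apart.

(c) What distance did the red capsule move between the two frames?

3.6

The red capsule was near (13.4, 1.8) before and (10.1, 3.2) after, so it travelled √(3.3² + 1.4²) ≈ 3.6 units.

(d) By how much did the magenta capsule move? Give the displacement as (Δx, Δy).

(2.5, -0.8)

The magenta capsule started near (3.3, 3.8) and ended near (5.8, 3.0).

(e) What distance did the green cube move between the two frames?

2.3

The green cube moved from about (1.3, 2.0) to (3.5, 1.4), a distance of √(2.2² + 0.6²) ≈ 2.3.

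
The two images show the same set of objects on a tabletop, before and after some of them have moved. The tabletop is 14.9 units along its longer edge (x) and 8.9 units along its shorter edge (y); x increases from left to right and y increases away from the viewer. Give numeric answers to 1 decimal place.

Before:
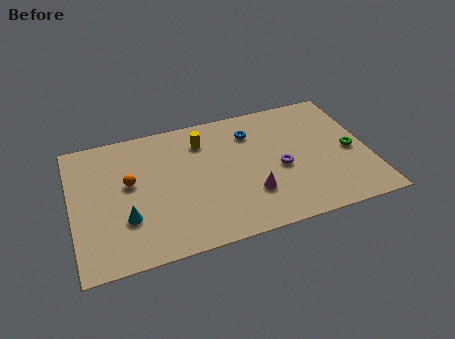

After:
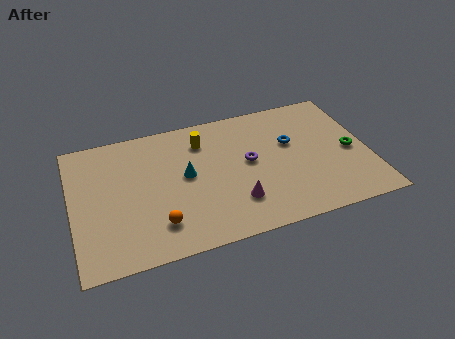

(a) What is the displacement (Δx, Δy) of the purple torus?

(-1.5, 0.9)

From the two frames, the purple torus sits at roughly (10.4, 3.9) before and (8.9, 4.8) after.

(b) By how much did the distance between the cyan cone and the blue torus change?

-2.3

The distance was about 7.7 in the first image and 5.4 in the second, so they moved 2.3 units closer together.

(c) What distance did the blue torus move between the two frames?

2.3

The blue torus moved from about (9.2, 6.8) to (11.1, 5.5), a distance of √(1.9² + 1.3²) ≈ 2.3.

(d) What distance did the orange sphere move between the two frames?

3.3

The orange sphere was near (2.9, 5.1) before and (4.1, 2.0) after, so it travelled √(1.2² + 3.1²) ≈ 3.3 units.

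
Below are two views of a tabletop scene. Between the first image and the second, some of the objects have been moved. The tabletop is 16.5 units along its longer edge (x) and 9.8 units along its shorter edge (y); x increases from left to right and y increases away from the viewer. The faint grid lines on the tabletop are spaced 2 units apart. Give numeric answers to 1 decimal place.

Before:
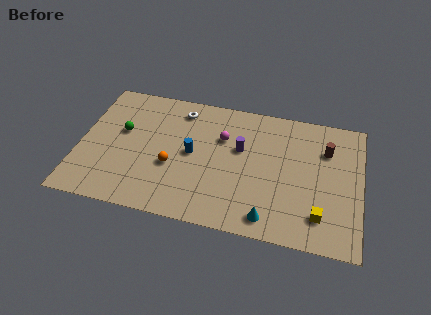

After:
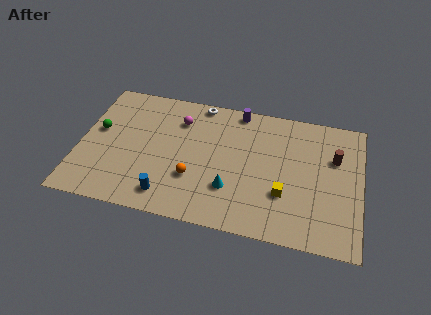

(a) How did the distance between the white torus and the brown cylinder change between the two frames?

-0.3

Before: roughly 8.8 units apart; after: 8.5. That's 0.3 units closer together.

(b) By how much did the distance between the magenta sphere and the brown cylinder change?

+3.1

The distance was about 6.1 in the first image and 9.2 in the second, so they moved 3.1 units further apart.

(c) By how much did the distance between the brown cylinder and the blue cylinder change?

+2.6

Before: roughly 8.1 units apart; after: 10.7. That's 2.6 units further apart.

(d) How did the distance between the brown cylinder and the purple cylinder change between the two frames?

+1.2

They were about 5.1 units apart before and 6.3 after — 1.2 units further apart.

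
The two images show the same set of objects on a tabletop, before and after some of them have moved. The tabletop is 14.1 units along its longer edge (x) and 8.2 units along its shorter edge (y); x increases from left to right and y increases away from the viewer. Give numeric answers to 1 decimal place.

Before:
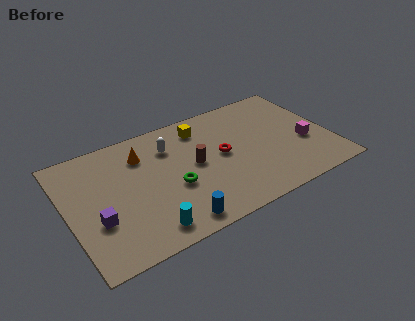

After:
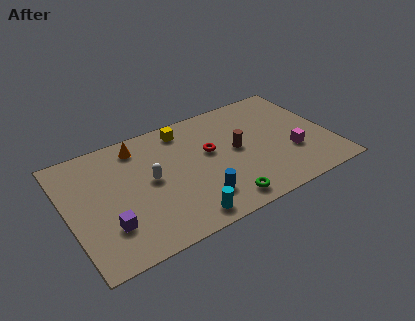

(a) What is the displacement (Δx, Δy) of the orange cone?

(-0.1, 0.7)

From the two frames, the orange cone sits at roughly (4.2, 6.2) before and (4.1, 6.9) after.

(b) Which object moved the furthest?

the green torus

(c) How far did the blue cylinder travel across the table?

1.7

From (5.2, 1.0) to (6.6, 1.9), the blue cylinder covered √(1.4² + 0.9²) ≈ 1.7 units.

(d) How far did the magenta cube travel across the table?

0.9

The magenta cube was near (12.7, 3.2) before and (11.9, 2.8) after, so it travelled √(0.8² + 0.4²) ≈ 0.9 units.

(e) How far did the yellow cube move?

0.9

From (7.5, 6.7) to (6.6, 7.0), the yellow cube covered √(0.9² + 0.3²) ≈ 0.9 units.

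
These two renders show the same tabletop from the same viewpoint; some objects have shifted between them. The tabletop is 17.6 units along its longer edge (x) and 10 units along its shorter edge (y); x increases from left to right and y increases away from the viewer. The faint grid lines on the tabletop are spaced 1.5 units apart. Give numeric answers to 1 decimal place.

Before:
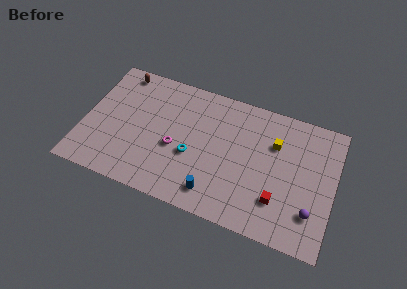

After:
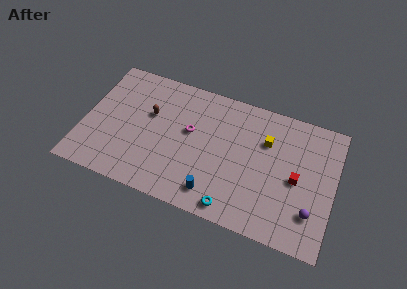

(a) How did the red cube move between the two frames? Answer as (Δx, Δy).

(1.1, 2.0)

The red cube was at about (13.9, 2.7) and moved to about (15.0, 4.7).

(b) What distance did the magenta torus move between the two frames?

1.8

From (6.5, 4.2) to (7.4, 5.8), the magenta torus covered √(0.9² + 1.6²) ≈ 1.8 units.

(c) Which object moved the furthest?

the cyan torus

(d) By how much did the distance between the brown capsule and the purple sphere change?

-3.2

They were about 15.4 units apart before and 12.2 after — 3.2 units closer together.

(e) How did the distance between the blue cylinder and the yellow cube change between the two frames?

-0.3

The distance was about 6.4 in the first image and 6.1 in the second, so they moved 0.3 units closer together.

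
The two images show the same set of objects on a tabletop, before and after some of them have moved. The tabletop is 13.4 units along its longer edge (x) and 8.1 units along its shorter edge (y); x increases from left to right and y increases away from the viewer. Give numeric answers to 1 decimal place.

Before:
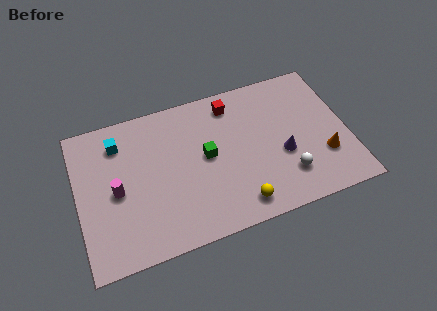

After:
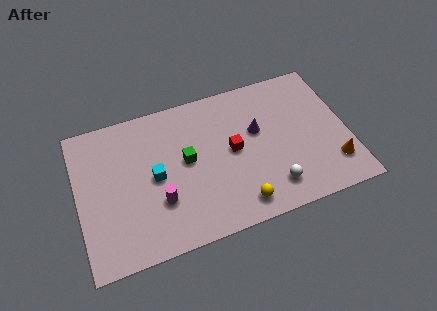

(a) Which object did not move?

the yellow sphere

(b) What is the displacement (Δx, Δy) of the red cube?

(-0.2, -2.6)

The red cube started near (7.9, 6.8) and ended near (7.7, 4.2).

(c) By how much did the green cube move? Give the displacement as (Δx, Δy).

(-1.0, 0.1)

From the two frames, the green cube sits at roughly (6.4, 4.3) before and (5.4, 4.4) after.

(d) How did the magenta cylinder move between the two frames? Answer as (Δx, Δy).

(2.0, -1.2)

The magenta cylinder started near (1.9, 3.8) and ended near (3.9, 2.6).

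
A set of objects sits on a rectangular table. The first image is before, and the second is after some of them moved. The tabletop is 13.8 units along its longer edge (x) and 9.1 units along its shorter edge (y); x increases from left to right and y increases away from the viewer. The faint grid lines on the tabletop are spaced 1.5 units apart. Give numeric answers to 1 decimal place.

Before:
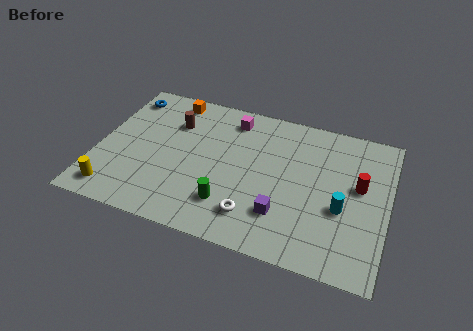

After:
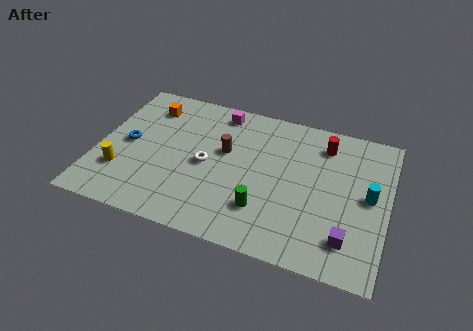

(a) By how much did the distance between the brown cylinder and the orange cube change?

+2.8

They were about 1.5 units apart before and 4.3 after — 2.8 units further apart.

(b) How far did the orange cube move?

1.3

The orange cube moved from about (3.1, 8.0) to (2.1, 7.2), a distance of √(1.0² + 0.8²) ≈ 1.3.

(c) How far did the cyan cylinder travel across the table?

1.6

From (11.7, 3.6) to (12.9, 4.7), the cyan cylinder covered √(1.2² + 1.1²) ≈ 1.6 units.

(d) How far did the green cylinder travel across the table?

1.6

From (6.5, 2.2) to (8.1, 2.4), the green cylinder covered √(1.6² + 0.2²) ≈ 1.6 units.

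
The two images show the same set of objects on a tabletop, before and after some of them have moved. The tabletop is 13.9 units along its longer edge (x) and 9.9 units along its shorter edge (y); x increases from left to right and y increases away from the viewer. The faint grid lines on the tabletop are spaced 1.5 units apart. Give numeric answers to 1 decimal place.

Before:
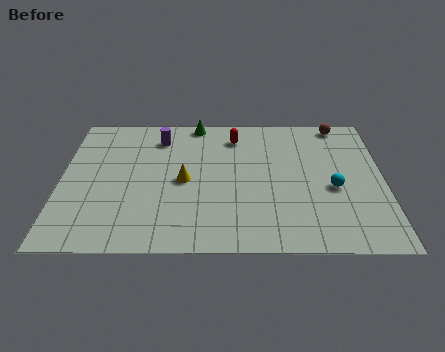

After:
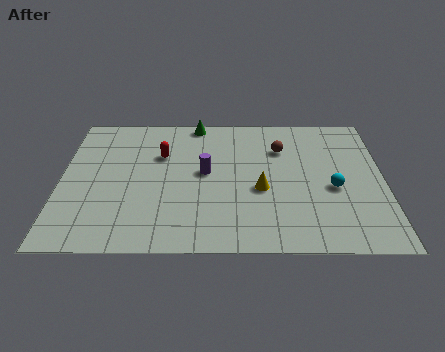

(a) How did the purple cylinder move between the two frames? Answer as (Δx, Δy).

(2.0, -2.6)

From the two frames, the purple cylinder sits at roughly (4.2, 7.9) before and (6.2, 5.3) after.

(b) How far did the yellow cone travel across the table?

3.4

The yellow cone was near (5.3, 4.7) before and (8.6, 4.1) after, so it travelled √(3.3² + 0.6²) ≈ 3.4 units.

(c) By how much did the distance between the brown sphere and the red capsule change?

+0.5

They were about 4.7 units apart before and 5.2 after — 0.5 units further apart.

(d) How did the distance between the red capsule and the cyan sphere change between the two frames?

+2.1

They were about 5.7 units apart before and 7.8 after — 2.1 units further apart.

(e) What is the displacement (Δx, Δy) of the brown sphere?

(-2.6, -1.9)

From the two frames, the brown sphere sits at roughly (12.1, 9.0) before and (9.5, 7.1) after.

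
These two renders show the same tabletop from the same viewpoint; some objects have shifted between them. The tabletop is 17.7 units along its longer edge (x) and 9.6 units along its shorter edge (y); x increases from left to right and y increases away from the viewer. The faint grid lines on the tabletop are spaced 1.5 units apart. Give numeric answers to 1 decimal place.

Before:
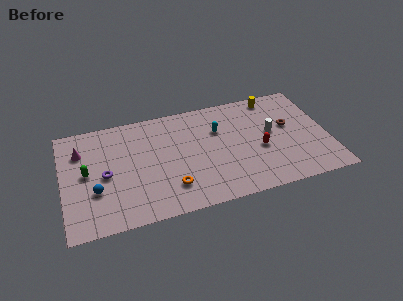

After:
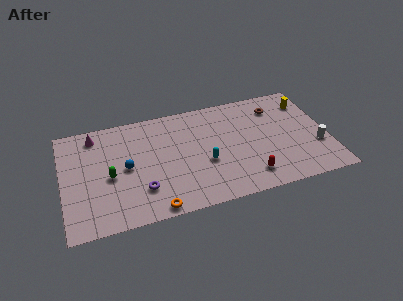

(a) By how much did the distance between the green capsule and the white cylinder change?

+1.4

They were about 12.4 units apart before and 13.8 after — 1.4 units further apart.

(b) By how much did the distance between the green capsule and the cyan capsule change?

-2.7

They were about 9.0 units apart before and 6.3 after — 2.7 units closer together.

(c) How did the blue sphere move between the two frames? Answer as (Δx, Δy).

(2.1, 1.5)

The blue sphere was at about (2.1, 3.3) and moved to about (4.2, 4.8).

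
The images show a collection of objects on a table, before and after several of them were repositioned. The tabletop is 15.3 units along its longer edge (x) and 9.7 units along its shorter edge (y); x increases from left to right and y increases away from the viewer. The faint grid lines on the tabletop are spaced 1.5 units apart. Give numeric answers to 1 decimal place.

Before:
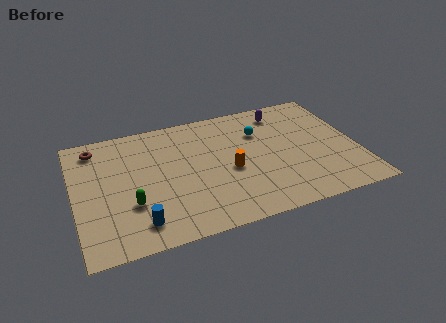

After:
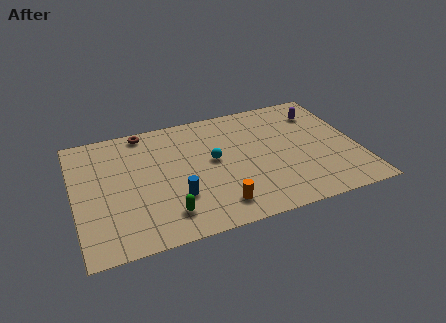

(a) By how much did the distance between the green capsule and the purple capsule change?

+0.5

They were about 10.0 units apart before and 10.5 after — 0.5 units further apart.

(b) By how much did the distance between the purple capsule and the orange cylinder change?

+3.4

The distance was about 5.1 in the first image and 8.5 in the second, so they moved 3.4 units further apart.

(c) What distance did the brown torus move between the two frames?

2.8

The brown torus was near (1.3, 8.2) before and (4.0, 8.8) after, so it travelled √(2.7² + 0.6²) ≈ 2.8 units.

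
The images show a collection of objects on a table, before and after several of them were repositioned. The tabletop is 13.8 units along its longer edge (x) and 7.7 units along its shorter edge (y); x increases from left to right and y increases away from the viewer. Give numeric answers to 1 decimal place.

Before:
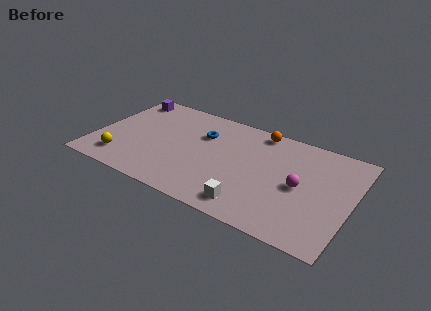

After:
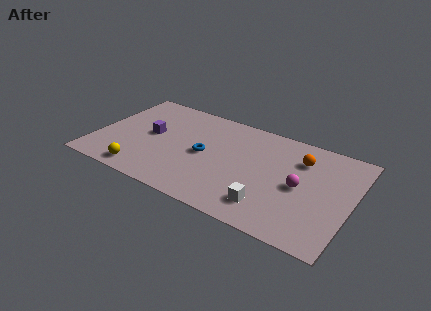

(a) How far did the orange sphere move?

2.7

The orange sphere was near (8.5, 6.9) before and (10.9, 5.7) after, so it travelled √(2.4² + 1.2²) ≈ 2.7 units.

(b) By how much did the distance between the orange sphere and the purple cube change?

+0.8

The distance was about 7.4 in the first image and 8.2 in the second, so they moved 0.8 units further apart.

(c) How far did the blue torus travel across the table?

1.5

The blue torus was near (5.6, 5.3) before and (5.9, 3.8) after, so it travelled √(0.3² + 1.5²) ≈ 1.5 units.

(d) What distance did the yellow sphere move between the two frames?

1.3

The yellow sphere moved from about (1.7, 1.5) to (2.9, 1.0), a distance of √(1.2² + 0.5²) ≈ 1.3.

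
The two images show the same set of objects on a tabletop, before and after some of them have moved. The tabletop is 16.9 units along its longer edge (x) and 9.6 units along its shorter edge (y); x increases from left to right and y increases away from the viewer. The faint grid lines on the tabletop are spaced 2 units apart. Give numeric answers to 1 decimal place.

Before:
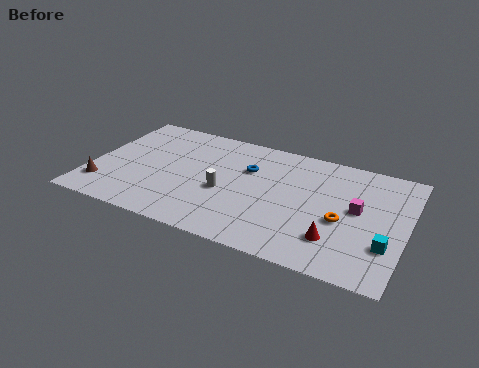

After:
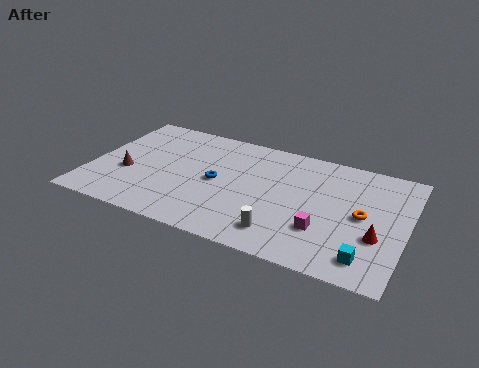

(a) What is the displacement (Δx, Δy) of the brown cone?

(1.1, 1.6)

From the two frames, the brown cone sits at roughly (0.9, 2.1) before and (2.0, 3.7) after.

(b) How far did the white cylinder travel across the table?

4.0

The white cylinder was near (7.3, 4.0) before and (10.6, 1.8) after, so it travelled √(3.3² + 2.2²) ≈ 4.0 units.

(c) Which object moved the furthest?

the white cylinder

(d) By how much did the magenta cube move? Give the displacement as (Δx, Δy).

(-1.6, -2.3)

The magenta cube was at about (14.3, 5.2) and moved to about (12.7, 2.9).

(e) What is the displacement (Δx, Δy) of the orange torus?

(1.0, 0.8)

From the two frames, the orange torus sits at roughly (13.6, 4.0) before and (14.6, 4.8) after.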